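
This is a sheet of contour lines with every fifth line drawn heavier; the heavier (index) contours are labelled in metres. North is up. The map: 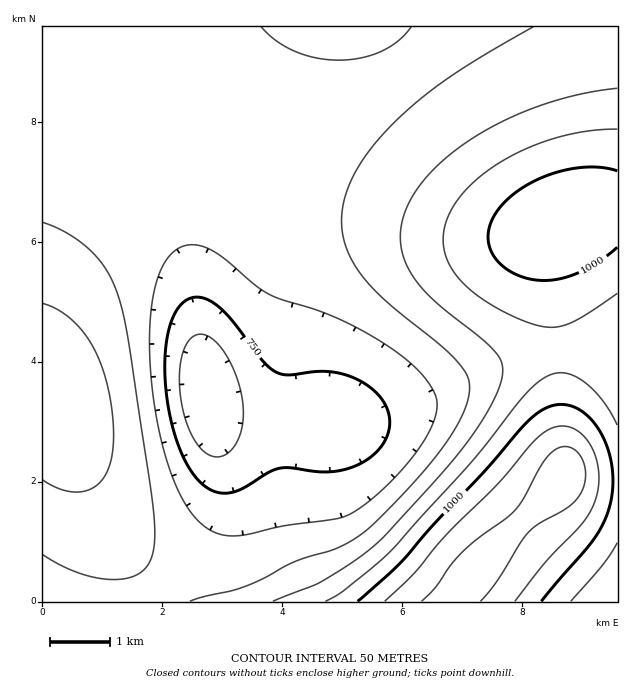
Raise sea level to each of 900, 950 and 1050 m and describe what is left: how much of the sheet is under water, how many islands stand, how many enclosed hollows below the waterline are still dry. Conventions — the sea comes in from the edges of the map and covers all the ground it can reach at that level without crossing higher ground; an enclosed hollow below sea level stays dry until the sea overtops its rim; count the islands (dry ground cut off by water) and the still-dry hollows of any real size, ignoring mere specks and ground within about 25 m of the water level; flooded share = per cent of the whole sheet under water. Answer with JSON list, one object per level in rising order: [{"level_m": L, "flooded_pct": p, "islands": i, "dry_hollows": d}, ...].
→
[{"level_m": 900, "flooded_pct": 69, "islands": 0, "dry_hollows": 0}, {"level_m": 950, "flooded_pct": 81, "islands": 0, "dry_hollows": 0}, {"level_m": 1050, "flooded_pct": 94, "islands": 0, "dry_hollows": 0}]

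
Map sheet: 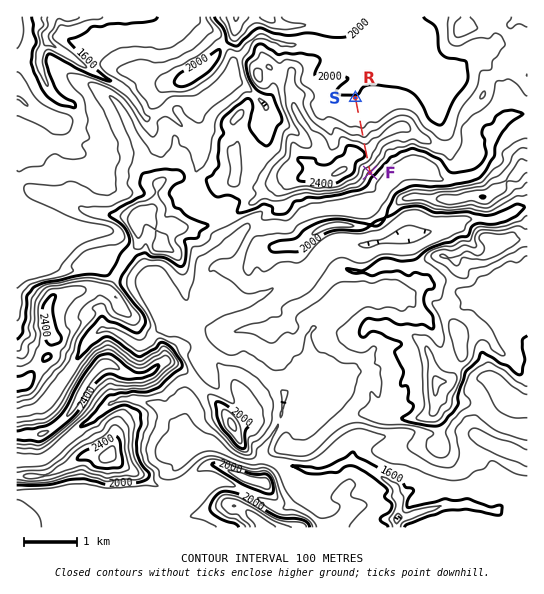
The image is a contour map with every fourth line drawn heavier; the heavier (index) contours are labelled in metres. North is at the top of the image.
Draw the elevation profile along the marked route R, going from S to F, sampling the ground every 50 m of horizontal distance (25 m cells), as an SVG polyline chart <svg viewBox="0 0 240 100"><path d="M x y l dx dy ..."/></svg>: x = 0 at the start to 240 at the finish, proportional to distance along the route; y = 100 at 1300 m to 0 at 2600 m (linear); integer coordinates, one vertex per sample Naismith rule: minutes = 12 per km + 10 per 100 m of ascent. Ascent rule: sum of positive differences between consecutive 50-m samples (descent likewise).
<svg viewBox="0 0 240 100"><path d="M0 46l8-1 9 0 8 0 9-1 8 0 8-1 9 0 8-1 9 0 8-1 9-2 8-2 8-2 9-2 8-2 9-3 8-3 8-3 9-3 8-1 9-1 8 0 8 2 9 3 8 4 9 4 8 4 8 4 5 2"/></svg>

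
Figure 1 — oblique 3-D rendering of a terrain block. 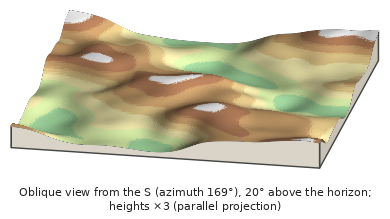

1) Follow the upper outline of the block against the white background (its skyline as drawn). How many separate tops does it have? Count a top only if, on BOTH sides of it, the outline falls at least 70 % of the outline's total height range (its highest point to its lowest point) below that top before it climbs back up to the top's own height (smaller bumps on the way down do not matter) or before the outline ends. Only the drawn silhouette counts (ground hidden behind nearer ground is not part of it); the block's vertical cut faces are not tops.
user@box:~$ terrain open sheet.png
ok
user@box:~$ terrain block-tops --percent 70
0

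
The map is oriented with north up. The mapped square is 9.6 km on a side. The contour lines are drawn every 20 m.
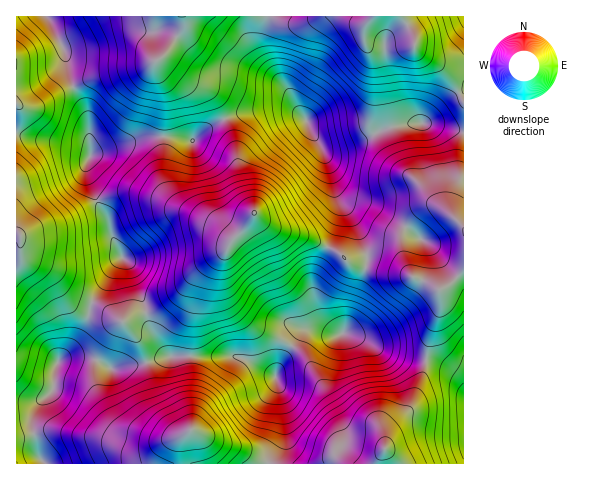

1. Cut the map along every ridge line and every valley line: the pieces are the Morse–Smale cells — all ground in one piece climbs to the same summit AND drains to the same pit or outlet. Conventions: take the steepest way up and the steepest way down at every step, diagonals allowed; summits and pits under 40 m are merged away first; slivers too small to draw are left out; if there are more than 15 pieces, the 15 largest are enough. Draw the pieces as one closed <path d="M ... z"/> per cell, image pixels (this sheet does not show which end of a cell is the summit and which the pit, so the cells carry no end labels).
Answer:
<path d="M224 119l-18 10-13 12-27-5-23 1-51 17-2 3-4 8 1 13 9 23 12 19 4 16 10 21-9 10-21 35 11 6 16 12 4 2 8-6 22-5 15-9 35-36 24-17 4-7 22-26 1-5-8-14-5-14-6-37z"/><path d="M255 213l-28 36-24 17-29 31-21 14-19 4-11 6 17 21 7 20 19-5 72 0 38 18 11-22 17-23 12 0 18 6 10-3 22-66-16-4-13-11-24-12-36-10-12-6z"/><path d="M400 16l-133 1-6 21 2 14 11 19 17 25 6 13 9 11 6 14 11 15 9 1 16-3 33-17 28-7 28 1 27 8 0-70-24 0-21-10-4-4 0-9-5-10z"/><path d="M46 16l-30 1 0 217 5 2 0 17 4 7 25 13 19 21 22 9 22-36 9-10-10-21-4-16-13-21-9-26 0-8 5-10-4-42-15-28-8-36-13-27z"/><path d="M428 123l-32 3-15 4-33 17-16 3-10-2 0 2 9 22 6 24 14 19 9 19 7 21-1 11 15 6 28 3 32 14 13-8 10-12 0-136z"/><path d="M316 330l-12 0-7 6-21 36-1 5 6 19 2 31-2 12-13 24 110 1 8-18 1-14 2-5 21-20 17-46-20-3-26-8-18-11-16-6-13 3z"/><path d="M182 16l-136 1 18 32 8 36 15 28 4 42 52-18 23-1 27 5 13-12 18-10-7-17-10-11-19-10-28-22 7-6 14-21 3-10z"/><path d="M89 358l-21 0-8 2-6 10 0 14-2 7-15 14-3 7-3 8 1 10 6 25 6 8 136 1 1-24 5-7-8-2-15-18-10-24-6-26-36 5z"/><path d="M238 357l-72 0-19 6 6 26 10 24 15 18 8 2-5 7 0 24 86 0 10-18 5-11 1-18-7-39-9-7z"/><path d="M287 108l-17 0-27 5-18 6 10 27 5 33 6 18 9 18 10 9 12 6 36 10 24 12 13 11 15 4 2-12-3-12-13-28-14-19-13-43-18-33-9-8z"/><path d="M266 16l-83 0 1 6-3 10-14 21-7 6 28 22 19 10 10 11 7 17 13-5 33-6 17 0 13 6-9-18-17-25-11-19-2-14z"/><path d="M19 234l-3 1 0 167 19 0 8-3 9-8 5-28 25-31 10-28-23-10-19-21-25-13-4-7 0-17z"/><path d="M367 267l-23 66 19 6 21 12 23 7 19 2 4-25 11-28-1-17-31-15-23-2z"/><path d="M430 360l-4 2-6 23-10 22-21 20-2 5-1 14-7 14 0 4 85-1 0-82-12-11z"/><path d="M94 303l-3 2-3 14-6 13-22 28 29-2 22 10 35-6-6-20-12-15-22-17z"/>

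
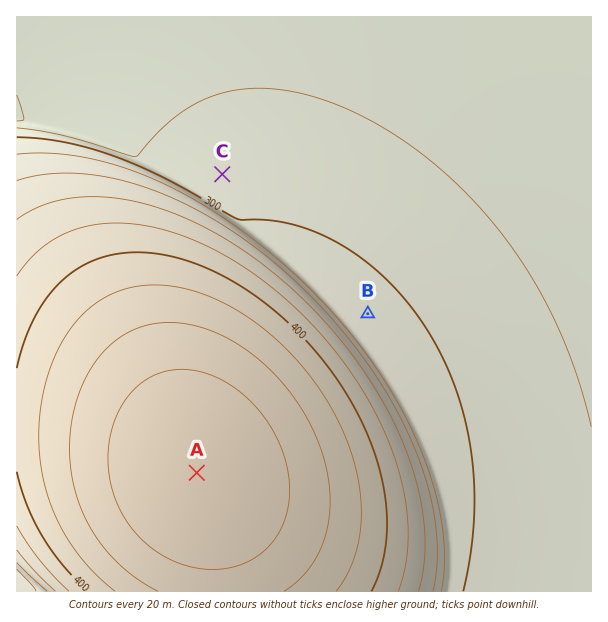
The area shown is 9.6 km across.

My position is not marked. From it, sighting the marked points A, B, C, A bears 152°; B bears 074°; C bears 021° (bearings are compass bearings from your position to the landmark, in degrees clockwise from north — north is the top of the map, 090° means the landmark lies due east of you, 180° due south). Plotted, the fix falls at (145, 377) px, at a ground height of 460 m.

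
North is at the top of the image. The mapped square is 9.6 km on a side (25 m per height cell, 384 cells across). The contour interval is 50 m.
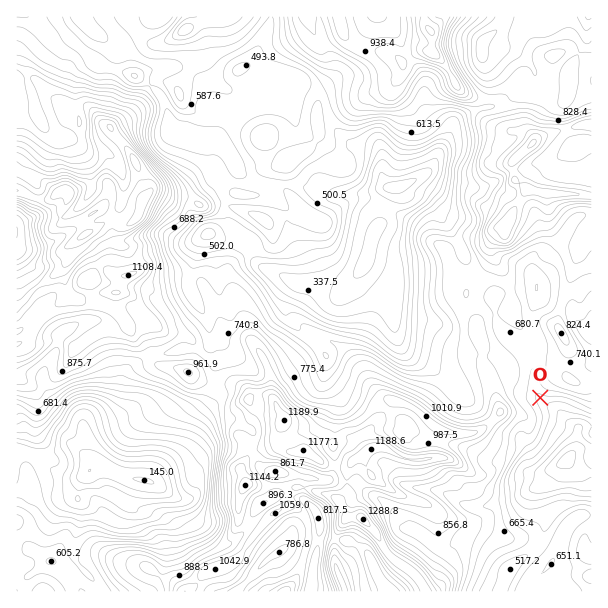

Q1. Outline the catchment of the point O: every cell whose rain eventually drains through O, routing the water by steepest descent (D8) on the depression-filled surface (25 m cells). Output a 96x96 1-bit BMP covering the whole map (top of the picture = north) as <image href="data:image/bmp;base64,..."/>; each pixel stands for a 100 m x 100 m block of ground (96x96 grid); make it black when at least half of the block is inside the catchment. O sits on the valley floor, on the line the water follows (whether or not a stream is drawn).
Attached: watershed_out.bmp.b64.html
<image width="96" height="96" href="data:image/bmp;base64,Qk2+BAAAAAAAAD4AAAAoAAAAYAAAAGAAAAABAAEAAAAAAIAEAAATCwAAEwsAAAIAAAAAAAAA////AAAAAAAAAAAAAAAAAAAAAAAAAAAAAAAAAAAAAAAAAAAAAAAAAAAAAAAAAAAAAAAAAAAAAAAAAAAAAAAAAAAAAAAAAAAAAAAAAAAAAAAAAAAAAAAAAAAAAAAAAAAAAAAAAAAAAAAAAAAAAAAAAAAAAAAAAAAAAAAAAAAAAAAAAAAAAAAAAAAAAAAAAAAAAAAAAAAAAAAAAAAAAAAAAAAAAAAAAAAAAAAAAAAAAAAAAAAAAAAAAAAAAAAAAAAAAAAAAAAAAAAAAAAAAAAAAAAAAAAAAAAAAAAAAAAAAAAAAAAAAAAAAAAAAAAAAAAAAAAAAAAAAAAAAAAAAAAAAAAAAAAAAAAAAAAAAAAAAAAAAAAAAAAAAAAAAAAAAAAAAAAAAAAAAAAAAAAAAAAAAAAAAAAAAAAAAAAAAAAAAAAAAAAAAAAAAAAAAAAAAAAAAAAAAAAAAAAAAAAAAAAAAAAAAAAAAAAAAAAAAAAAAAAAAAAAAAAAAAAAAAAAAAAAAAAAAAAAAAAAAAAAAAAAAAAAAAAAAAAAAAAAAAAADwAAAAAAAAAAAAAB/4AAAAAAAAAAAAAB/8AAAAAAAAAAAAAD//AAAAAAAAAAAAAD//AAAAAAAAAAAAAD//AAAAAAAAAAAAAD//AAAAAAAAAAAAAD//AAAAAAAAAAAAAD//AAAAAAAAAAAAAH/+AAAAAAAAAAAAAH/+AAAAAAAAAAAAAH/8AAAAAAAAAAAAAH/+AAAAAAAAAAAAAP/+AAAAAAAAAAAAAf/+AAAAAAAAAAAAAf/+AAAAAAAAAAAAAf/+AAAAAAAAAAAAAf//AAAAAAAAAAAAAP//AAAAAAAAAAAAAH//AAAAAAAAAAAAAD//gAAAAAAAAAAAAB//gAAAAAAAAAAAAB//gAAAAAAAAAAAAB//wAAAAAAAAAAAAB//wAAAAAAAAAAAAA//wAAAAAAAAAAAAAf/4AAAAAAAAAAAAAf/8AAAAAAAAAAAAAP/8AAAAAAAAAAAAAP/8AAAAAAAAAAAAAH/8AAAAAAAAAAAAAH/8AAAAAAAAAAAAAD/8AAAAAAAAAAAAAB+AAAAAAAAAAAAAAAAAAAAAAAAAAAAAAAAAAAAAAAAAAAAAAAAAAAAAAAAAAAAAAAAAAAAAAAAAAAAAAAAAAAAAAAAAAAAAAAAAAAAAAAAAAAAAAAAAAAAAAAAAAAAAAAAAAAAAAAAAAAAAAAAAAAAAAAAAAAAAAAAAAAAAAAAAAAAAAAAAAAAAAAAAAAAAAAAAAAAAAAAAAAAAAAAAAAAAAAAAAAAAAAAAAAAAAAAAAAAAAAAAAAAAAAAAAAAAAAAAAAAAAAAAAAAAAAAAAAAAAAAAAAAAAAAAAAAAAAAAAAAAAAAAAAAAAAAAAAAAAAAAAAAAAAAAAAAAAAAAAAAAAAAAAAAAAAAAAAAAAAAAAAAAAAAAAAAAAAAAAAAAAAAAAAAAAAAAAAAAAAAAAAAAAAAAAAAAAAAAAAAAAAAAAAAAAAAAAAAAAAAAAAAAAAAAAAAAAAAAAAAAAAAA="/>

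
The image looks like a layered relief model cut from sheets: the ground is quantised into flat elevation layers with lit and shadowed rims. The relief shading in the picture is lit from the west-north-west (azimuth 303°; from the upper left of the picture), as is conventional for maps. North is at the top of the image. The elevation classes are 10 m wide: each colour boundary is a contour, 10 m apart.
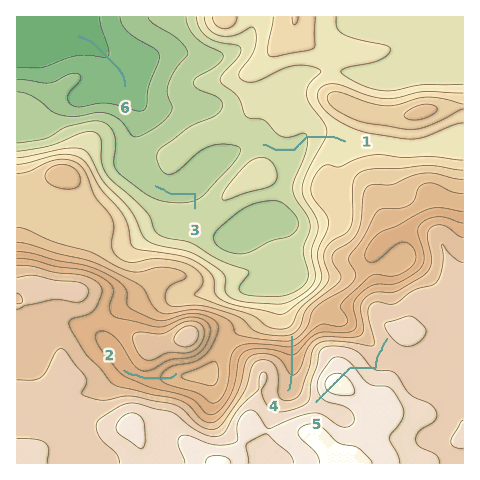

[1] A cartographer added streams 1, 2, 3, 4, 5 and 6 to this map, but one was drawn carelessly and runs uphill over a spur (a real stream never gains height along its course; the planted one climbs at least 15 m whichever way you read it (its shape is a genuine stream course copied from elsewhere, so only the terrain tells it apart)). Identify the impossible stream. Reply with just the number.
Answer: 5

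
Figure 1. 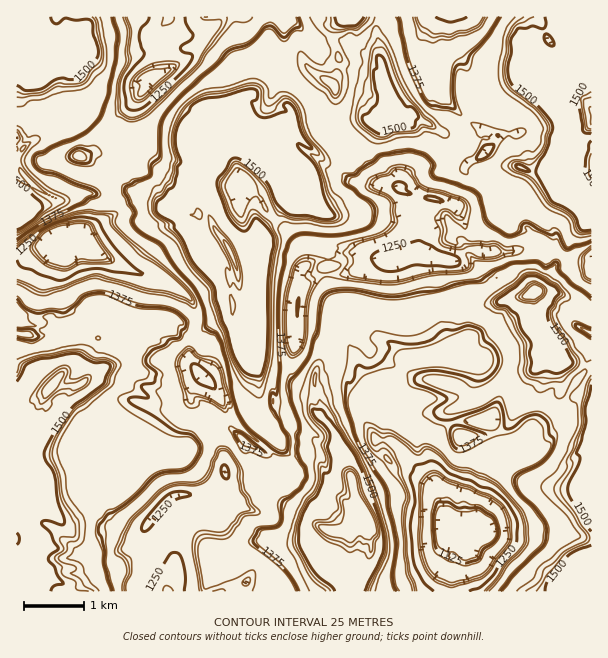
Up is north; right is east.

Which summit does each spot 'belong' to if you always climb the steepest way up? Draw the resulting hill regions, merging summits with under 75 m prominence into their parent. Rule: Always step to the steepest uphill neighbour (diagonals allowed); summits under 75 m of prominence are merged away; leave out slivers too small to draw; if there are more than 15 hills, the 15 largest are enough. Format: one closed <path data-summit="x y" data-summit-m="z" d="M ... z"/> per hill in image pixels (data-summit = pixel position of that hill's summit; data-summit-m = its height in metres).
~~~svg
<path data-summit="368 521" data-summit-m="1594" d="M408 193l-2 1 2 19 10 26 0 12 2 3-9-1-13 7-9 2-26-9-15 0-10 6-17 0-10 3-13 11 2 20-4 15 0 33-8 21-5 18 3 34 8 24-6 41-24-13-7 0-12 6-20 0-1 8-18 14-29 0-9 5-23 28-5 13 2 23 4 5 10 2 8 6 4 16 283-1 3-30 10-12 4-15 13-4-3-17 9-15 6-16 17-20 1-6-12-10-3-14-8-12 5-4 5-12-4-12-8-12-9-19-7-1-12-10-8 0 1-6-7-18 0-8 4-6-10-31 0-23 8 0 9 2 13-11-5-6 1-19-9-19-20-6-18-1z"/><path data-summit="230 251" data-summit-m="1587" d="M198 49l-3 0-12 12-30 17-19 23-16 15-2 16 14 27-20 20 2 19-6 9-2 12-18 11-13 3 23 20 36 18 30 7 15 10 15 12 4 11 0 13-6 15-2 20 11 15 10 6 5 9 0 6-3 3-3 10 3 9 9 9 4 45 21 1 12-6 7 0 23 14 2-4 0-12 3-6 2-20-8-24-3-34 5-18 8-21 4-71 11-8 10-3 17 0 10-6 15 0 26 9 9-2 13-7 9 1-2-3 0-12-10-26-2-19 47 10 11-27 0-9-45-2-13 10-7 11-21-3-6-7-5-10-21-18-3-11-19-18-10-20-6 0-15-15-14-6-2-5-5-4-47 0-12-12z"/><path data-summit="51 386" data-summit-m="1591" d="M72 232l-13 3-14 11-18 8-11 3 0 334 151 1-3-16-8-6-10-2-4-5-2-23 5-13 13-18 15-13 33-2 13-8 7-9-6-51-9-9-3-9 3-10 3-3 0-6-3-6-12-9-11-15 2-20 6-15 0-13-4-11-19-16-11-6-30-7-36-18z"/><path data-summit="591 50" data-summit-m="1511" d="M591 16l-151 1-7 19 1 48 4 6 24 26 12 10 24 9-2 6-16 16-10 5-6 5 0 10-6 11-2 13-4 3 4 2 8 18-1 19 5 7 47 2 12-5 9 0 24 6 12 7 20 1z"/><path data-summit="536 291" data-summit-m="1594" d="M536 247l-9 0-12 5-48-2-12 10-17-2-2 8 4 28 8 18-4 6 0 8 7 18-1 6 8 0 12 10 10 3 6 17 12 18-4 15-6 7 8 12 3 14 10 10 10-2 7-17 34-24 8-20 16-21 4-15 4-7 0-87-20-3-12-7z"/><path data-summit="395 122" data-summit-m="1508" d="M440 16l-47 0-13 4-10 9-4 7-14 11 0 6 3 4-3 33-4 17-6 7-4 11-4 6 9 7 3 11 21 18 5 10 6 7 21 3 7-11 13-10 22 0 21 3 8-7 10-5 7-8-5-11 4-7-24-15-24-26-4-6-1-48z"/><path data-summit="588 560" data-summit-m="1509" d="M591 350l-3 7-4 15-16 21-8 20-34 24-4 7-2 9-9 3-1 6-17 20-6 16-9 15 3 17-13 4-4 15-10 12-3 17 1 14 140-1z"/><path data-summit="17 51" data-summit-m="1511" d="M168 16l-152 1 0 103 22 2 19-12 8 0 3 4 5 8-7 10 2 14-13 10-1 5 3 3 26 11 21 1 26-18-12-21-2-18 18-18 16-20 12-9-2-18 3-12-3-13 9-11z"/><path data-summit="21 212" data-summit-m="1510" d="M65 110l-8 0-19 12-22 0 1 134 10-2 18-8 14-11 22-3 21-10 4-6 0-9 6-9-2-19 9-11-11 4-4 4-21-1-14-5-15-9 1-5 13-10-2-14 7-10z"/><path data-summit="351 17" data-summit-m="1508" d="M392 16l-107 0-2 40-6 10 0 11 16 8 15 15 6 0 10 20 11 10 7-16 6-7 4-17 3-22-3-21 14-11 11-14z"/>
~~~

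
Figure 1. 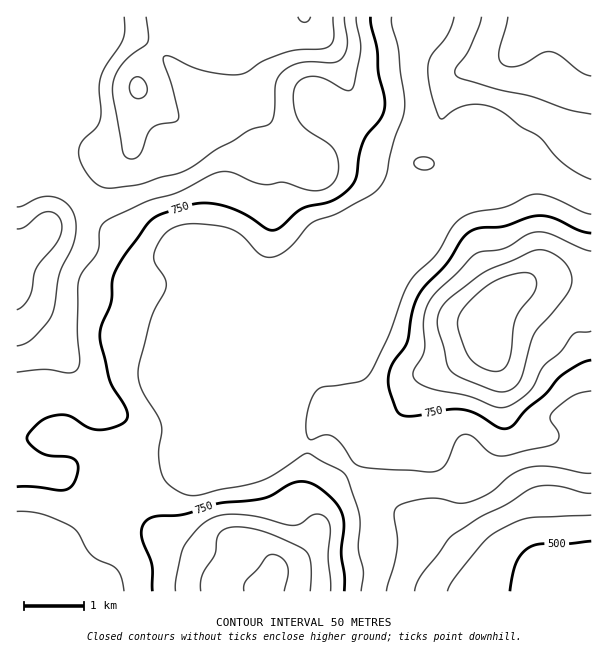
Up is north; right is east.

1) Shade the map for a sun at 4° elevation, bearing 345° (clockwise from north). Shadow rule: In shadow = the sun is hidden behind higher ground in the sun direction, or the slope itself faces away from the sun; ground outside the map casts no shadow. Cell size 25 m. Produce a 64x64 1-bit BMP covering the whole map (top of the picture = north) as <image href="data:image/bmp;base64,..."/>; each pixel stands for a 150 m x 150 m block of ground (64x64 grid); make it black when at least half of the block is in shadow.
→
<image width="64" height="64" href="data:image/bmp;base64,Qk0+AgAAAAAAAD4AAAAoAAAAQAAAAEAAAAABAAEAAAAAAAACAAATCwAAEwsAAAIAAAAAAAAA////AAAAAAAAAAAAAA///wAAAAAAH///AAAAAAAf//8AAAAAGA///wAAAAAYB///AAAAABwB//8+AAAAGAP//34AAAAAD////wAAAAAf////AAAAAH////4AAAAA////8AAAAAH///+AAAAAAf///wAAAAAB////AAAAAADh//8AAAAAAAH//wAAAAAAA///GAAAAAAH//84AAAAAA///zwAAAAAD///fgAAAAAP//9/AAAAAA////8AAAAAD////gAAAAAD///8AAAAAAB///gAAAAAAB//8ADgAAAAAf/wAPAAAAAA//GB+AAAAAD+84H/gAAAAP7zgf/AAAAB/jeD/+AMAAH+H4f/8h4AAP8Ph////gAADg/////+AAAAH/////4AAAAf/////wAAAB9/////AAAAHh////+AAAAOP////4AAAAA//+f/gAAAAD//5/+AAAAAf//v/8AAAAB//+f/4AAAAH//4///AAAA///B/58AAAB//8AfAgAAAA+/8AfAAAAAAZ/4D8AAAAABj/gf4AAAAAOD8H/gAAAAA4Bx/+AAAAAHgDP/4AAAAAcAB/+AAAAABwOH/AAAAAAAD8/8AAAAAAAf3/wAAAAAAB///gHAAAAAH//+A+AAAAAYH/4D4AAAAAAH/APwAAAAAAPwA/gAAAAAAAAAYAAAAAAAAAAAAA=="/>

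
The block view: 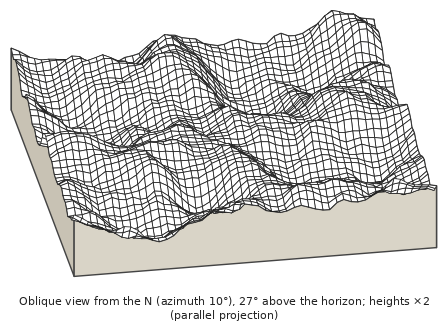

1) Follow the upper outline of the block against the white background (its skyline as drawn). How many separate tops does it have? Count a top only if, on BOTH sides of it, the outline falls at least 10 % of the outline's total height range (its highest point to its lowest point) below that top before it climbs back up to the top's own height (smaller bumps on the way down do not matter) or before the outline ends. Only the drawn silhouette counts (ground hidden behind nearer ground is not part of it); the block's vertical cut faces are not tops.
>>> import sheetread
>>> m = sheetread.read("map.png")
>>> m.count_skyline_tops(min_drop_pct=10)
2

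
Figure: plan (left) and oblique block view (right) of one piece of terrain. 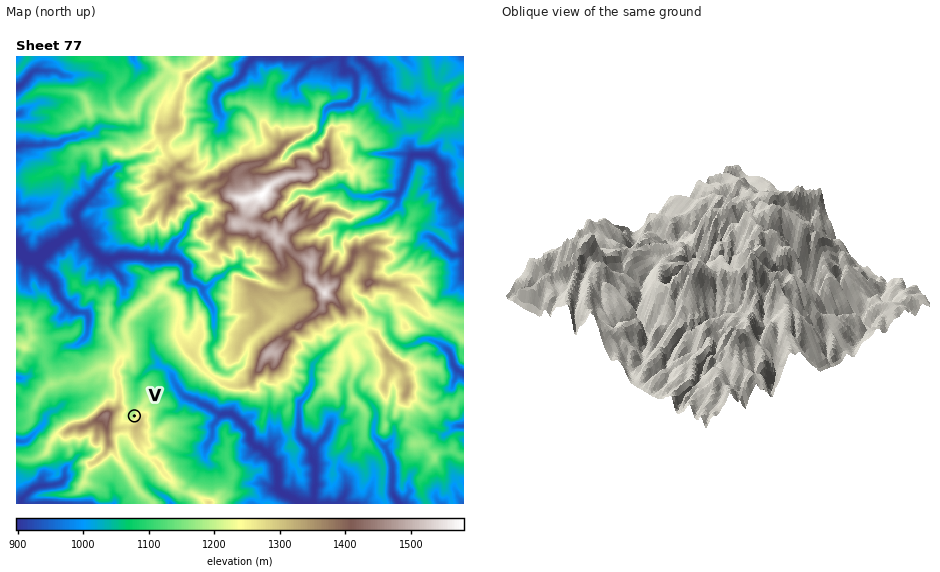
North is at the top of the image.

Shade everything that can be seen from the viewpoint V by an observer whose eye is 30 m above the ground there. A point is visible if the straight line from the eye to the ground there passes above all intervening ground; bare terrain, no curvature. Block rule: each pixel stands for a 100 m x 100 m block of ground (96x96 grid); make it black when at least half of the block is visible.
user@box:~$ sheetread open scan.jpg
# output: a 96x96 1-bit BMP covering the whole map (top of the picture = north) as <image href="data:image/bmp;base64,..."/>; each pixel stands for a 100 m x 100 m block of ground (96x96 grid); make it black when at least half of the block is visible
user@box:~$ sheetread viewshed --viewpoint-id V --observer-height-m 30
<image width="96" height="96" href="data:image/bmp;base64,Qk2+BAAAAAAAAD4AAAAoAAAAYAAAAGAAAAABAAEAAAAAAIAEAAATCwAAEwsAAAIAAAAAAAAA////AAAAAAAAAAAAAAAAAAAAAAAAAAAAAAAAAAAAAAAAAAAAAAAAAAAAAAAAAAAAAAAAAAAAAAAAAAAAAAAAAAAAAAAAAAAAAAAAAAAAAAAAAAAAAAAAAAAAAAAAAAAAAAAAAAAAAAAAAAAAAAAAAAAAAAAAAAAAAAAAAAAAAAAAAAAAAAAAAAAAAAAAAAAAAAAAAAAAAAAAAAAAAAAAAAAAAAAAAAgAAAAAAAAAAAAAAAgAAAAAAAAAAAAAAAgAAAAAAAAAAAAAAB+AAAAAAAAAAAAAAB/AAAAAAAAAAAAAAB/gAAAAAAAAAAAAAA/gAAAAAAAAAAAAAAPAAAAAAAAAAAAAAAPAAAAAAAAAAAAAAAPAAAAAAAAAAAAAAAPwAAAAAAAAAAAAAAPwAAAAAAAAAAAAAAPwAAAAAAAAAAAAAAPAAAAAAAAAAAAAAAHgAAAAAAAAAAAAAAPgAAAAAAAAAAAAAAPwAAAAAAAAAAAAAAP4DgAAAAAAAAAAAAHw/gAAAAAAAAAAAADz/AAAAAAAAAAAAAB/+AAAAAAAAAAAAAAX8AAAAAAAAAAAAAAf4AAAAAAAAAAAAAA/4AEAAAAAAAAAAAA/4ACAAAAAAAAAAAA/4ADgAAAAAAAAAAB/4AAwAAAAAAAAAAD/4AAwAAAAAAAAAAB/4AAwAAAAAAAAAAAf4ABgAAAAAAAAAAAP4ABgAAAAAAAAAAAHwABgAEAAAAAAAAADgABwAMAAAAAAAAAAAABgD4AAAAAAAAAAAADATwAAAAAAAAAAAAABjgAAAAAAAAAAAAADzgAAAAAAAAAAAAAAzgAAAAAAAAAAABAAjgAAAAAAAAAAAGABjAAAAAAAAAAAAMQDgAAAAAAAAAAAABx/AAAAAAAAAAAAABj/wAAAAAAAAAAAAPn/gAAAAAAAAAAAA///AAAAAAAAAAAhAP/+AAAAAAAAAAB7gB/oAAAAAAAAAAB/gAQAAAAAAAAAAAAP4AQAAAAAAAAAAAAH4AAAAAAAAAAAAAAD/AAQAAAAAAAAAAAB+AOcAAAAAAAAAAAAAc84AAAAAAAAAAAAA/gAAAAAAAAAAAAAE8AAAAAAAAAAAAAAD8AAAAAAAAAAAAADADAAAAAAAAAAAAAAAAAAAAAAAAAAAAAAAAAAAAAAAAAAAAAAAAAAAAAAAAAAAAAAAAAAAAAAAAAAAAeAAAAAAAAAAAAAAAQAAAAAAAAAAAAAAAAAAAAAAAAAAAAAAAAAAAAAAAAAAAAAAAAAAAAAAAAAAAAAAAAAAAAAAAAAAAAAAAAAAAAAAAAAAAAAAAAAAAAAAAAAAAAAAAAAAAAAAAAAAAAAAAAAAAAAAAAAAAAAAAAAAAAAAAAAAAAAAAAAAAAAAAAAAAAAAAAAAAAAAAAAAAAAAAAAAAAAAAAAAAAAAAAAAAAAAAAAAAAAAAAAAAAAAAAAAAAAAAAAAAAAAAAAAAAAAAAAAAAAAAAAAAAAAAAAAAAAAAAAAAAAAAAAAAAAAAAAAAAAAAAAAAAAAAAAAAAAAAAAAAAAAAAAAAA="/>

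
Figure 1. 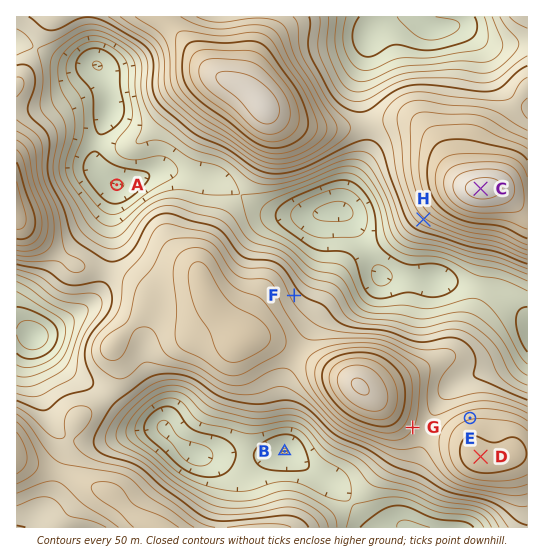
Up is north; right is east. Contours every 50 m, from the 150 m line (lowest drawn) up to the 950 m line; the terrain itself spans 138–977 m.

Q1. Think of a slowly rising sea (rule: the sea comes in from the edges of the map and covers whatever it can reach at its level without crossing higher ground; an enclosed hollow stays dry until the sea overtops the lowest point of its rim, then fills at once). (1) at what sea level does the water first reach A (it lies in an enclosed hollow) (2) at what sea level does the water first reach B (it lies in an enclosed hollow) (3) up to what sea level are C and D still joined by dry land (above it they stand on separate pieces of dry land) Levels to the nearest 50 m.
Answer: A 350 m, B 300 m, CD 450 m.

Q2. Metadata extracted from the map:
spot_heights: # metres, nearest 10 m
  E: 690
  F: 530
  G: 650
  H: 590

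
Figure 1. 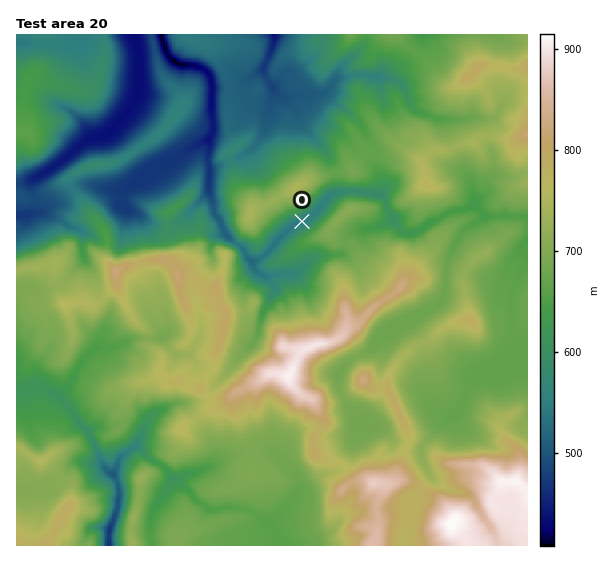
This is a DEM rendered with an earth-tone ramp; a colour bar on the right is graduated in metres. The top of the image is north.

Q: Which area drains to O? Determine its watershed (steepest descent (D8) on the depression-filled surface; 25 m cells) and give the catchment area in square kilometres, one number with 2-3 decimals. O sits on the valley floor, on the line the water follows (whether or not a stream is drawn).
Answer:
14.318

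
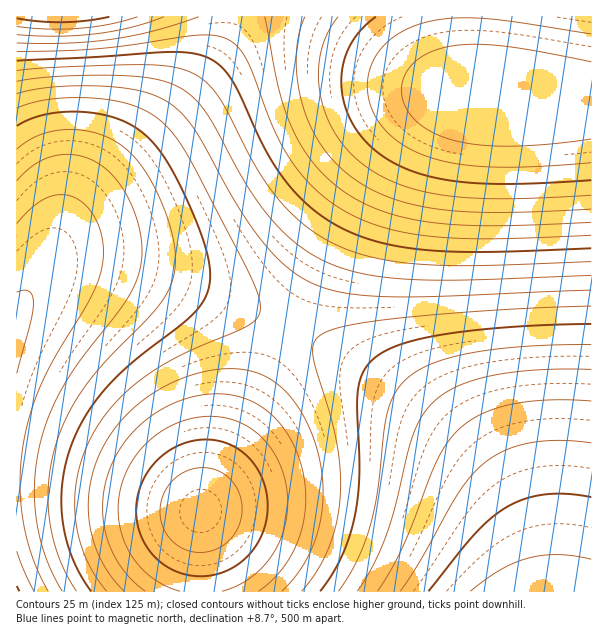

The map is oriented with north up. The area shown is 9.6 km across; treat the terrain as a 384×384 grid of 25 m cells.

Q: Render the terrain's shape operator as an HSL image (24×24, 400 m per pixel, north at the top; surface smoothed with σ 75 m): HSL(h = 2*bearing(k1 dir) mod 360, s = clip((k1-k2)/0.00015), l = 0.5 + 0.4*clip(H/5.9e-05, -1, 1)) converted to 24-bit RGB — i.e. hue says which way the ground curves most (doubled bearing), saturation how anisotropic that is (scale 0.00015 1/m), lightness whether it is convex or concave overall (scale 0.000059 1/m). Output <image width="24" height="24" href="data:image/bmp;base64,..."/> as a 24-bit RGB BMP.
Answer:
<image width="24" height="24" href="data:image/bmp;base64,Qk32BgAAAAAAADYAAAAoAAAAGAAAABgAAAABABgAAAAAAMAGAAATCwAAEwsAAAAAAAAAAAAAjmO0pX28vJvG0LjR3dDa6OLk6OXj5+fk5Ojj2uLexdbUqsbKjLLAcJy3WYevTnajS2yXTWaOUWWIV2aFXmqCZW6BbHKAcXaAe2e1l4S+s6TJzcPV4tzk5+Tn5uXl5ubl5ebl5Ofn0NfbtMDNlabBdou4XXSvUGWkTF2XTVqOUFuHVl+EXWSBZGqAa29/cXR/Z2q2hoe/p6fKx8bX4eDm5eXm5uXl5ubl5uXm5OTn1NTdt7fOmJfBeXi3X1+uUVGiTU6VTU6LUFKFVliBXV9/ZGZ+a219cHN9Yn62gZe+o7LJwsvV3OHj5Ofn5ubl5+Xk5+Tl6OPn187awLLMppO/jHW0dF2rZFGeXE2RWE2HWFGBW1d+YF18ZWR7a2x7cHJ7WJC2d6S9mLnFt83Q0NzZ4ufj5ufk6Obj6OPj4dfb1MDPx6XGtIi8nm2xiVeod1CXak2LZE6CYVJ8Ylh5ZF93aGV3bGx3cXJ3SaK1aLK6h8C+pci/vdHF0NrO3uDX4t7X39PP18DCzqq3w5GvuXeqrl+pnFKghk2Qd02Ebk98aVN2aFlzaGByamdxbW1xcHNyQaurVbasc7qmjr+lpManvM2zz9K61My507yxzqWhyI2WwHaPt2CLq0+JmUuEikl/fkt5dk50cVRxbVptbGFrbGdqbm5qcHJrOZ+RR62SXbOMdbaGjbuIq8CUw8WYyLmWyaaNx4x+xGxsvlhotkhmo0RokkNohERleUdjckxhbVJfalheaV5da2hgbW9ibnJjMpJ8P516TadyXa1mfrFsnrZ0u7t2v6dywpBow3VawlZKuz5BrDtInDpNjTtPgT9Qd0NQcElPbE5PalhTamJWbGtYbW9ZbXJaLoVtOo1pRpVfUZ1QdKVWl6xasqxYuJZSvX1HvmI9uUw2rzszozEylzI3izU7gTo+eD8/ckpFblRJbF1NbGZPbm1RbHBRa3JSK3lkNn5eQoRUUItLb5JOj5pOopVJqIFCrWw7rlg0q0cvpjosnjQslTMujDcyhD44fUc9d1FCclpGcGNJb2pLb3BLbHFManJMKW5fNXFaQHVQT3pIa4FLh4lJkX5EmG89nV42oU8wokMsoDsrnTcrmDkukT8zi0c5hFA+flpDeWJHdmlJdG9LcnNLbnNKa3NKKGZfNGdZQGpRTm1JZ3RMfHdJhGxEjGA9k1Q3mUgynkAvoDsuoDsvnj8zmkY4lVA+j1pEiGNJgmpNfnBPenVQd3hQcnZPbnZPJ15gM2BcQWFVTGNMZGlPcmdMe19HhVZBjkw8lkQ4nj82pD02pz84qEU8pk5DollJnGNQlGxWjXNah3hdgntefn1deHxddHtbJ1FbMVVaQFtaTVtTYWFTa1xQdlZMgU5Hi0dElkFCoUFDqkJFsEZItEtLsVhVrGRepm5mnnZsl3twj35ziYB0hIJ1f4F0eoFyJkVWL0hVPE9WS1VXWldVZlVUclJTfk9Vi05YmE1bpU9fr1Nks15stGl0s3N7sXyCrIOJp4iOoIuTm4yXk4qYioeWhIWVg4eVJTlNLD1LOEVORk5SU1JWYFZabVdfeldmiVlumFt2pWF+rmyHs3mQt4WYuZChuZiot56vtqC1rJ60opq0mZW0kpC0jI21i420JC09KDI7MTxAPUhHSVBNVFhWZFtic19whGN+lmiNo3OYrYGito+svZy1waa+w63Ev7HHurDIsqzJqqfLoqHMnJzNmZnNl5nNICApISYmJi8oLjwtN0k3Q1VGUV9YXmVsbGh+gXGRlX+hpY6usp65vKvDwbXKxLvQw73Uv7zWubjYsrLZrK3bp6ncpKbco6XdHhYVHR0WGyEUITAaJkEhLFEuOWBGSXBjWn+BaoGUf4eikpOwpaO9tLLIvrzQw8LWxcXbw8Xdv8HfubzgsrbhrbDiqq3iqavjJBQPIyAQHiUOGCkNGDoRF00aIWAzL3RTQIl3U52dbp6qiaS1n6+/sLrJvMPRw8nXxcrbw8jdvsPet73esLbfqq/fpqrgpajgNRUMLCQNKDAMHToKEEYJClMTDmQqF3lJJZBuOKaVUrazdrW6k7nAp8DItcbOvMnSvsnVvMbWtr/WrrfVpq7Vn6fVm6DVmZzUgxwSdVMdYXYcMnwRB34IAnwfAX43BYdSD5hyH6yTNb6xXMC6f8C+mMPCqMfGscjJs8XJscDIq7jGoq7FmqTDkpvBjZPAio6/6T1azIVjrMZmT9hADuhAAM9cALBqAKJ2AKeKDbGfIr2yQMW6aL6zhb2xl72yob2zpLu0o7e0n7CymKWuj5qqiJCng4ikgIKi"/>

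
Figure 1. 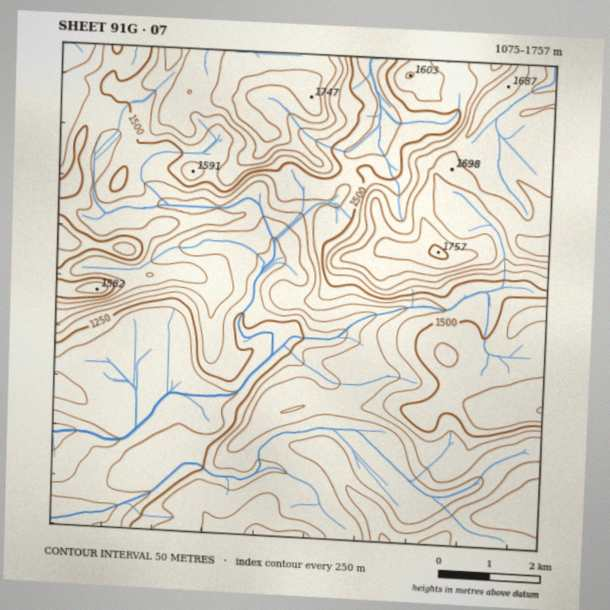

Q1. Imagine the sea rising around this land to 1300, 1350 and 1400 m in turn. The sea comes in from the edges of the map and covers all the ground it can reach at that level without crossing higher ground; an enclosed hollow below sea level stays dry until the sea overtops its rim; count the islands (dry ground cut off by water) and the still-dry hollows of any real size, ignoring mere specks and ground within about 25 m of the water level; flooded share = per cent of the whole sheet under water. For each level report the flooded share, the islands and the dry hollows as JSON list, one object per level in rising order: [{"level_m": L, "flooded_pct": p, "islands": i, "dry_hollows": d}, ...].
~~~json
[{"level_m": 1300, "flooded_pct": 18, "islands": 0, "dry_hollows": 0}, {"level_m": 1350, "flooded_pct": 30, "islands": 0, "dry_hollows": 0}, {"level_m": 1400, "flooded_pct": 41, "islands": 0, "dry_hollows": 0}]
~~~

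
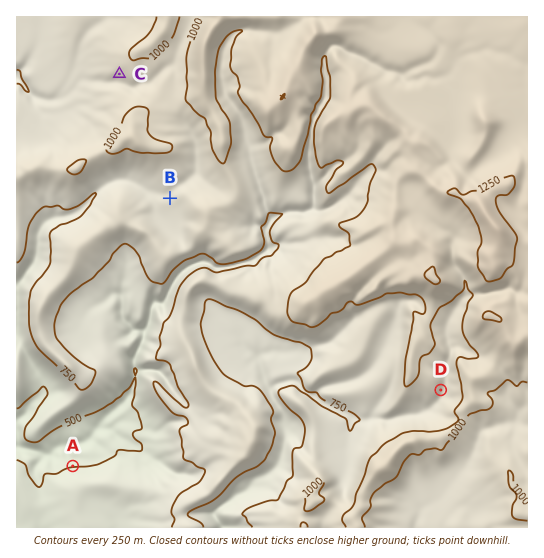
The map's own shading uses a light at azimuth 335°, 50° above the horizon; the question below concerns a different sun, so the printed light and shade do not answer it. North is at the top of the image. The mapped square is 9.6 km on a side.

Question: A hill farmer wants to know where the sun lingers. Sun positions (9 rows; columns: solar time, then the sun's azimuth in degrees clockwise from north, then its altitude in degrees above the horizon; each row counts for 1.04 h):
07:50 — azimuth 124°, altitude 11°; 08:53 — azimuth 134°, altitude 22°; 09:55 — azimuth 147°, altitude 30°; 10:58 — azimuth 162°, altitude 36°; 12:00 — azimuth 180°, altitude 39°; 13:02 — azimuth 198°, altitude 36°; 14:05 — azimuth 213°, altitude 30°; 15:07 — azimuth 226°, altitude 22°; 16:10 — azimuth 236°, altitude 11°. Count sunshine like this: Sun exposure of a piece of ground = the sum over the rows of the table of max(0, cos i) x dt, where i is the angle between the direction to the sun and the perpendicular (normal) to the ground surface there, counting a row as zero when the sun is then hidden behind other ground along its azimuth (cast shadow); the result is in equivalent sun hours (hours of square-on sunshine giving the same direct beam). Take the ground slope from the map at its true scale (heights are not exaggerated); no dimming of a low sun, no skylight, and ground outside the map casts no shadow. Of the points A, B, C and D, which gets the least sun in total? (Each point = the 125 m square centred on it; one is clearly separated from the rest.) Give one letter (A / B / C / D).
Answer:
A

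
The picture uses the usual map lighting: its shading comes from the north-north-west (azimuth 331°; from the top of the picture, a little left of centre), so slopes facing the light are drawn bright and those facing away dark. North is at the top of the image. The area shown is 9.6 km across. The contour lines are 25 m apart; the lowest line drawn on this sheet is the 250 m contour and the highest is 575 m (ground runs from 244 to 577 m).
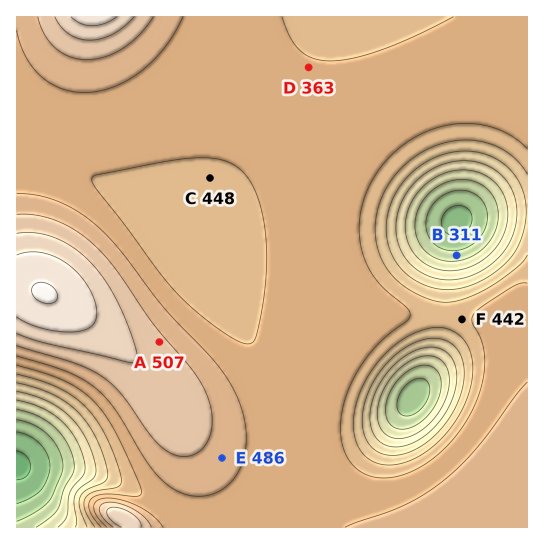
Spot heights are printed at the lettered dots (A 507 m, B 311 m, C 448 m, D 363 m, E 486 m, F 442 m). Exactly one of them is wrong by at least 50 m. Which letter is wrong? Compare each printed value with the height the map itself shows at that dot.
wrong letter D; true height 450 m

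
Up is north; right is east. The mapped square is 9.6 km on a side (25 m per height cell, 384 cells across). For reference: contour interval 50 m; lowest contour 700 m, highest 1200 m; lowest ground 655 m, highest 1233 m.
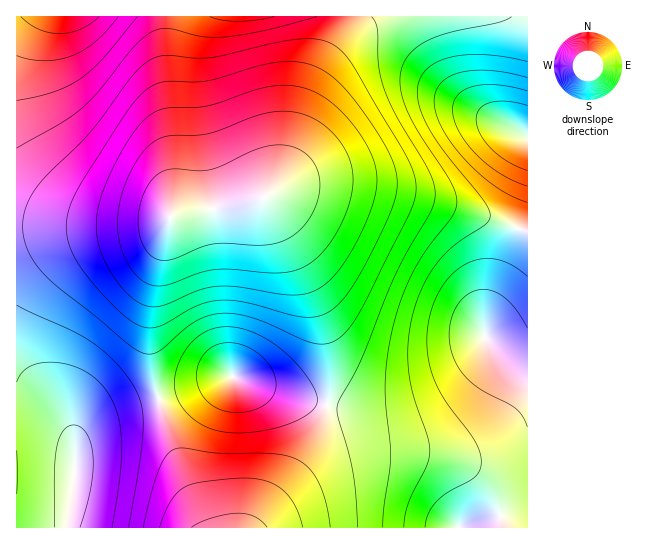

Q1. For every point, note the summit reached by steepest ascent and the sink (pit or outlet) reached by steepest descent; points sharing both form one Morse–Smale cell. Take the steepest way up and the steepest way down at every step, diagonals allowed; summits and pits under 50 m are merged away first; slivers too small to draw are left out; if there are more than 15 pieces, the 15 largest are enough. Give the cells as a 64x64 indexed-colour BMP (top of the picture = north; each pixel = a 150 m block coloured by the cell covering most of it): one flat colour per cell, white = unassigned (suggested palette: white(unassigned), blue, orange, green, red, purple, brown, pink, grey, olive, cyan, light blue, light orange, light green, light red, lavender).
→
<image width="64" height="64" href="data:image/bmp;base64,Qk12CAAAAAAAAHYAAAAoAAAAQAAAAEAAAAABAAQAAAAAAAAIAAATCwAAEwsAABAAAAAAAAAA////ALR3HwAOf/8ALKAsACgn1gC9Z5QAS1aMAMJ34wB/f38AIr28AM++FwDox64AeLv/AIrfmACWmP8A1bDFAEREREiIiIiIiIiIiHd3d1VVVVVVVVVVVVVVVVVZmZmZRERESIiIiIiIiIiHd3d3dVVVVVVVVVVVVVVVVVVVWZlERERIiIiIiIiIiId3d3d1VVVVVVVVVVVVVVVVVVVVVUREREiIiIiIiIiId3d3d3dVVVVVVVVVVVVVVVVVVVVVRERESIiIiIiIiIh3d3d3d3VVVVVVVVVVVVVVVVVVVVVERERIiIiIiIiIiHd3d3d3d1VVVVVVVVVVVVVVVVVVVUREREiIiIiIiIiHd3d3d3d3VVVVVVVVVVVVVVVVVVVVRERESIiIiIiIiId3d3d3d3d1VVVVVVVVVVVVVVVVVVVERERIiIiIiIiId3d3d3d3d3dVVVVVVVVVVVVVVVVVVUREREiIiIiIiIh3d3d3d3d3d3VVVVVVVVVVVVVVVVVVRERERIiIiIiIiHd3d3d3d3d3dVVVVVVVVVVVVVVVVVVEREREiIiIiIiHd3d3d3d3d3d3VVVVVVVVVVVVVVVVVURERESIiIiIiId3d3d3d3d3d3dVVVVVVVVVVVVVVVVVRERERESIiIiIh3d3d3d3d3d3d1VVVVVVVVVVVVVVVVVERERERESIiIh3d3d3d3d3d3d3dVVVVVVVVVVVVVVVVURERERERERIiHd3d3d3d3d3d3diIiIiIiVVVVVVVVVVREREREREREREZ3d3d3d3d3dmZmIiIiIiIiJVVVVVVVVERERERERERERmZnd3d3d2ZmZmYiIiIiIiIiJVVVVVVURERERERERERmZmZmd3ZmZmZmZiIiIiIiIiIiVVVVVVRERERERERERGZmZmZmZmZmZmZmIiIiIiIiIiIlVVVVVEREREREREREZmZmZmZmZmZmZmYiIiIiIiIiIiJVVVIkRERERERERERmZmZmZmZmZmZmZiIiIiIiIiIiIiVVIiRERERERERERGZmZmZmZmZmZmZmIiIiIiIiIiIiIlIiJEREREREREREZmZmZmZmZmZmZmYiIiIiIiIiIiIiIiIkRERERERERERmZmZmZmZmZmZmYiIiIiIiIiIiIiIiIiRERERERERERGZmZmZmZmZmZmZiIiIiIiIiIiIiIiIiJEREREREREREZmZmZmZmZmZmZmIiIiIiIiIiIiIiIiIkRERERERERERmZmZmZmZmZmZmYiIiIiIiIiIiIiIiIiRERERERERERGZmZmZmZmZmZmYiIiIiIiIiIiIiIiIiJEREREREREREZmZmZmZmZmZmZiIiIiIiIiIiIiIiIiIkRERERERERERmZmZmZmZmZmZmIiIiIiIiIiIiIiIiIiRERERERERERGZmZmZmZmZmZmIiIiIiIiIiIiIiIiIiJERERERERERERmZmZmZmZmZmYiIiIiIiIiIiIiIiIiIkRERERERERERGZmZmZmZmZmYiIiIiIiIiIiIiIiIiIiREREREREREREZmZmZmZmZmZiIiIiIiIiIiIiIiIiIiJERERERERERERmZmZmZmZmZiIiIiIiIiIiIiIiIiIiIkREREREREREREZmZmZmZmZmIiIiIiIiIiIiIiIiIiIiRERERERERERERmZmZmZmZmIiIiIiIiIiIiIiIiIiIiMREREREREREREWZmZmZmZmYiIiIiIiIiIiIiIiIiIzMxERERERERERERERZmZmZmYiIiIiIiIiIiIiIiIjMzMzERERERERERERERERERFmZiIiIiIiIiIiIiIjMzMzMzMRERERERERERERERERERESIiIiIiIiIiIjMzMzMzMzMxEREREREREREREREREREREzIiIiIiMzMzMzMzMzMzMzERERERERERERERERERERERMzMzMzMzMzMzMzMzMzMzMREREREREREREREREREREREzMzMzMzMzMzMzMzMzMzMxERERERERERERERERERERERMzMzMzMzMzMzMzMzMzMzEREREREREREREREREREREREzMzMzMzMzMzMzMzMzMzMRERERERERERERERERERERERMzMzMzMzMzMzMzMzMzMxEREREREREREREREREREREREzMzMzMzMzMzMzMzMzMzERERERERERERERERERERERETMzMzMzMzMzMzMzMzMzMRERERERERERERERERERERERMzMzMzMzMzMzMzMzMzMxERERERERERERERERERERERETMzMzMzMzMzMzMzMzMzERERERERERERERERERERERERMzMzMzMzMzMzMzMzMzMREREREREREREREREREREREREzMzMzMzMzMzMzMzMzMxERERERERERERERERERERERERMzMzMzMzMzMzMzMzMzEREREREREREREREREREREREREzMzMzMzMzMzMzMzMzMRERERERERERERERERERERERETMzMzMzMzMzMzMzMzMxEREREREREREREREREREREREREzMzMzMzMzMzMzMzMzERERERERERERERERERERERERETMzMzMzMzMzMzMzMzMREREREREREREREREREREREREREzMzMzMzMzMzMzMzMxERERERERERERERERERERERERETMzMzMzMzMzMzMzMzEREREREREREREREREREREREREREzMzMzMzMzMzMzMzMRERERERERERERERERERERERERETMzMzMzMzMzMzMzMxEREREREREREREREREREREREREREzMzMzMzMzMzMzMz"/>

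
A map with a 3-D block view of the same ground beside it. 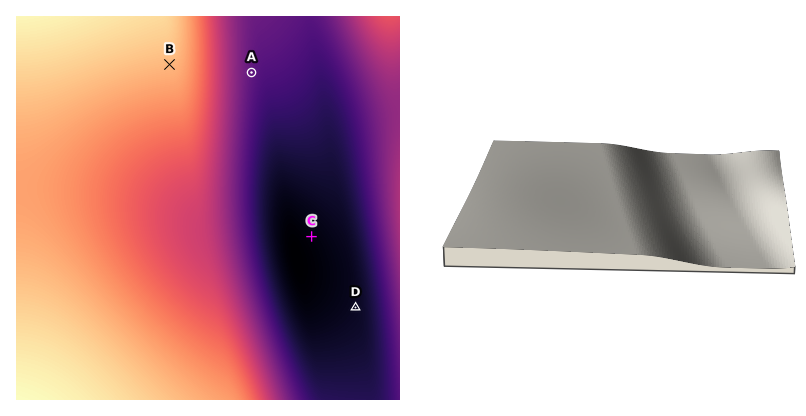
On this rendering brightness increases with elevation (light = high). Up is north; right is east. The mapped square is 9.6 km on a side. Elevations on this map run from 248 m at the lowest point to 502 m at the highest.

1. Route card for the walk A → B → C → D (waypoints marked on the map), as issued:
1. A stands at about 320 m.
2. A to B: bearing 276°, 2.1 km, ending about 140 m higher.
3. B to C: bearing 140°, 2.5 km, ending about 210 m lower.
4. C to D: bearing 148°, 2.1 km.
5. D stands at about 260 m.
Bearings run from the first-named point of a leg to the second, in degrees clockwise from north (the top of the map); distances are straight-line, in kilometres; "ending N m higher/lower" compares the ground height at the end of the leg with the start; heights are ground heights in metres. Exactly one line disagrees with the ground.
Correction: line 3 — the distance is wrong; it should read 5.6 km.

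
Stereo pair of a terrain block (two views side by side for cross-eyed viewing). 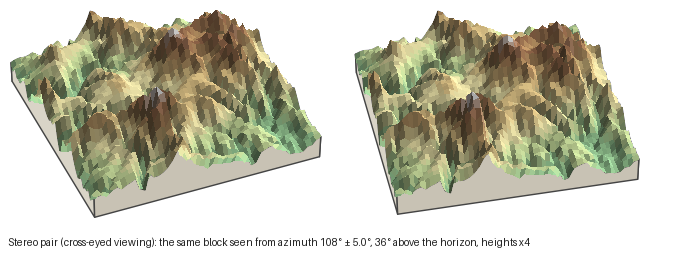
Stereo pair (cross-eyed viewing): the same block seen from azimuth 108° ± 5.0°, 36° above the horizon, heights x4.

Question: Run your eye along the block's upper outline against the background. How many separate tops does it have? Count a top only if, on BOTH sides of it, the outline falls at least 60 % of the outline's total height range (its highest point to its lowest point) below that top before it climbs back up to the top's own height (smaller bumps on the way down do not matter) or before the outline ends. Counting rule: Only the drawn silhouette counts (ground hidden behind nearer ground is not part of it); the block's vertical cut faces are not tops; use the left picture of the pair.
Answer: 0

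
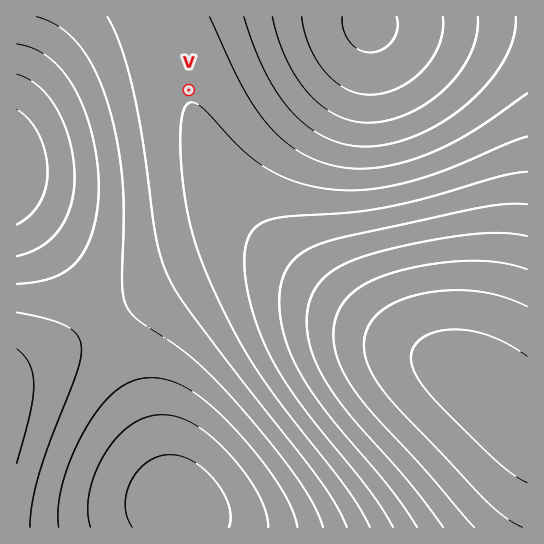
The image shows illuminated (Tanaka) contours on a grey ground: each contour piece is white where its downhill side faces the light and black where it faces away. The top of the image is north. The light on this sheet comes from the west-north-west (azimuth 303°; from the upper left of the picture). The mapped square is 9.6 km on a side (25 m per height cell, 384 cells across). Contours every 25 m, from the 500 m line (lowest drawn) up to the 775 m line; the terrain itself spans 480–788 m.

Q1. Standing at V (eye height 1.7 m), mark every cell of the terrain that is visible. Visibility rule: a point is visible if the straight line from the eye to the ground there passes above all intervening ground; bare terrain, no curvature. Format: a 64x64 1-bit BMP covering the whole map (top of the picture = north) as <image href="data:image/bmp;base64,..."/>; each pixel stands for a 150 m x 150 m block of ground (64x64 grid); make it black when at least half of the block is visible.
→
<image width="64" height="64" href="data:image/bmp;base64,Qk0+AgAAAAAAAD4AAAAoAAAAQAAAAEAAAAABAAEAAAAAAAACAAATCwAAEwsAAAIAAAAAAAAA////AAAAAAAAAAAAAAAAAAAAAAAAAAAAAAAAAAAAAAAAAAAAAAAAAAAAAAAAAAAAAAAAAAAAAAAAAAAAAAAAAAAAAAAAAAAAAAAAAAAAAAAAAAAAAAAAAAAAAAAAAAAAgAAAAAAAAACAAAAAAAAAAIAAAAAAAAAAgAAAAAAAAACAAAAAAAAAAMAAAAAAAAAAwAAAAAAAAADAAAAAAAAAAMAAAAAAAAAAgAAAAAAAAACAAAAAAAAAAAAAAAAAAAAAAAAAAAf+AAAAAAAAH//AAAAAAAB///AAAAAAAP///AAAAAAB///+AAAAAAH///+AAAAAA////8AAAAAH////4AAAAAf////gAAAAD/////AAAAAP////+AAAAB/////8AAAAH/////wAAAAf/////gAAAD/////+AAAAP/////8AAAB//////wAAAH//////AAAAf/////8AAAD//////wAAAP//////AAAB//////8AAAH/gA///wAAAf4AA///AAAD+AAA//8AAAPwAAA//wAAB8AAAB//AAAHwAAAD/8AAAeAAAAH/wAADwAAAAf/AAAPAAAAA/8AAA8AAAAB/wAADgAAAAH/AAAeAAAAAP8AAB4AAAAA/wAAPAAAAAD/AAA8AAAAAP8AAHwAAAAA/wAA+AAAAAD/AAH4AAAAAP8AA/AAAAAA/w=="/>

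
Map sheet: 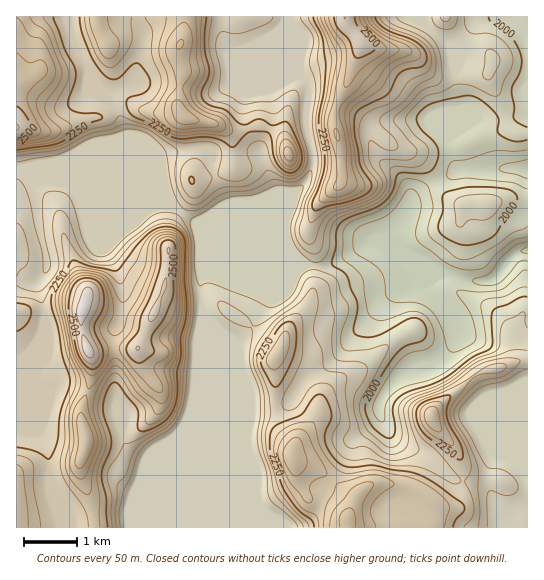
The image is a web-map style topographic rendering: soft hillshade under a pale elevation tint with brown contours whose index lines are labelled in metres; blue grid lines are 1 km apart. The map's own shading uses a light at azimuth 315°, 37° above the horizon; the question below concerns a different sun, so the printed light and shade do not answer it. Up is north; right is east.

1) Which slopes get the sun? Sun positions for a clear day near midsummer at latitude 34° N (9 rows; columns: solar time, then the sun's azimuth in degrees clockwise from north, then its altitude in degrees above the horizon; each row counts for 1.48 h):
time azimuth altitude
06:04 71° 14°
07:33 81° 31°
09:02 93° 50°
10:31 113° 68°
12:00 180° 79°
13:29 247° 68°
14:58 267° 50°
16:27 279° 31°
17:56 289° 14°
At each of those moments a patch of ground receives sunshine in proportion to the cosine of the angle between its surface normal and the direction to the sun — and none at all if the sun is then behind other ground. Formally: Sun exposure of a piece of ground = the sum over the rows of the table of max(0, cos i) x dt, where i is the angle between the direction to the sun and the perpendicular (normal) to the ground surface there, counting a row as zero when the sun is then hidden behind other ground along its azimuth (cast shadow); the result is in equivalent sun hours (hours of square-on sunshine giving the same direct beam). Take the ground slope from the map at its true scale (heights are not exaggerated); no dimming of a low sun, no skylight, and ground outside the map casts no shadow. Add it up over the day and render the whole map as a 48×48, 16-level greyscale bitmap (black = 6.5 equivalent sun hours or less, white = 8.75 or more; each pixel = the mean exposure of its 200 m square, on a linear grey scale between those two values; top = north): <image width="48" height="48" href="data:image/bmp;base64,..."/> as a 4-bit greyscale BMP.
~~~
<image width="48" height="48" href="data:image/bmp;base64,Qk32BAAAAAAAAHYAAAAoAAAAMAAAADAAAAABAAQAAAAAAIAEAAATCwAAEwsAABAAAAAAAAAAAAAAABEREQAiIiIAMzMzAERERABVVVUAZmZmAHd3dwCIiIgAmZmZAKqqqgC7u7sAzMzMAN3d3QDu7u4A////AO3u/t64zN/////+zMuJrO7N///+3Nze/+3v/t6pzN/////szLdZ3N7N///+3cze/+3v7N25zN7///7MzKeu7t7c7/7u3tze7u3ty9y8zM3v/+zMy6jf/+7t3u7rzuzt3u28usq8rMzf/9zMyone7+zN3dy97+3u3u29q7m8u8zP/+zMqGrd7cupeKzv7dzd7929q8ityszf//3Mln3uys3cq97uzLvN/9zNutmdybze///cqK3tu87ris3Kq4zO//zNudmdykfMze7sqbzszN7VjMqIx5zO//3NqdesvIJbzMzsqtu+3M22nJiMd8zf///dmsnLvNlHvMzMuu3O7cy6q5i7eszv///tqdqqu7tljMzMuu7d7cy8u5VrmMzv///tydqJmax1jMy8ut3t7d27y4QCqpzf/9zN2sp4i911jMqrmdzu7u3KzNuEKbiK3szNyIhXbOyWnMqqetze/u7svN/tg4yom8zLlVhmfMt1isupjNzd7u7uu87v6UWL3czJhKqqvd2TisyoiuzN7e7u7Lze/reL3ry5dcm7vtyli8zJuc3N7d7u7szN79zN/7qpV8rKvNulecur2p3N7c3+7u7M793O/7mZWcm7q9u1Z6nN3Xvd7tzf7d29/+3e/8mZauusis21V4zMzbje7u3e/t3e/u3u76ioeuyai660VpzMzfuu7e3e////7u7d3uymWNlpzK2yZpzMzP6+7d3u/////u3M3v7IMyBb3KuyZ5zMzf/czd7u/////tzdzv7cmCBKzaqxV5zM7//+7d3v///+y8y8zf7czJupvKqxR5ze//7avN3e//7czd3KzO3c28/7iYmhR77//+ybzM3c7+7czMy6mO3c69//tjEAbP///9uty83cze7c3e7cuu7t7O///YZXz////tytuqq8zMq97/7t7v7u7f///+3eq97//MyLlTJHvcuc3u7c3v/u7v////7bmJvf/cyHswACa9ub3v/u3v////////3KzKhnqsyli6mHaMud7d3d3v////////277uuamHJFS+26mqmu7t3M3f////7///7M7v3smmEDGeqau3i97//u7qzN3czO///d7v38qmkxGNmcuazN7u7t3AABa8y93d3N7tztu4sRSNicvO7d7u3dyxE0RHqbzLYyMzjcvLoDaLeszt3e//7u3dzM25ZmdSJVM2rO7uw2W6jM3Mze/////+u83v7cl4vO2pi+7e1YbLrMzM3c7//u/9zN3v7u3tzNhnrN3u16a8maqqvMzv7e7+3Mzd7+/tu9q8zO7uybidqavLqqvNzN7+7LvM3e/tzOus3N/+y8mN3LzMurzMzd3v/szMzN7dzOyq3N/9zNub7MzMu83O7tzf/ru7u83dvO2q3M/szNyq3LqZq6zO7+3f/qucrMzdzeub3N7MzMu6zLu7ua3u7+3f/au7vu3tzeuLzO7MzLmKzrmHV87v/u3u7bvK3u7u3euczd7tzJZ66kI0ndzu7t7+3c7a7e/+7u2s7u7u7Jedx2i97szN/u/w=="/>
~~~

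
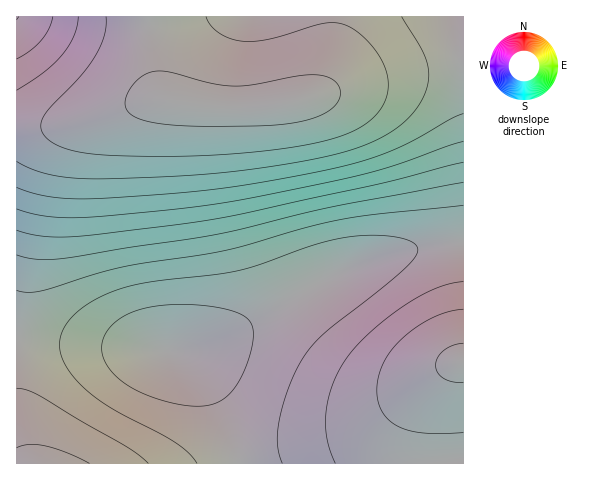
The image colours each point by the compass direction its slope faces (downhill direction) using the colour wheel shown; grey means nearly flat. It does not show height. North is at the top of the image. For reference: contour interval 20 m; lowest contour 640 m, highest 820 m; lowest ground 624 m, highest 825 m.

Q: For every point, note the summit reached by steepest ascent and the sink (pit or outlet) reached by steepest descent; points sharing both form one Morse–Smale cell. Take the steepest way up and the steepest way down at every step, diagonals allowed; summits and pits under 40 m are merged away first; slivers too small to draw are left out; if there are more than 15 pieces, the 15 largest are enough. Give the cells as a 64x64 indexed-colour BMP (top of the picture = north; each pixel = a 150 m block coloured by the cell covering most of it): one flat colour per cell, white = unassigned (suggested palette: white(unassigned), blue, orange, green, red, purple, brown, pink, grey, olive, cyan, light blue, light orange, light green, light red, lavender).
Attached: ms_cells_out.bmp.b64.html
<image width="64" height="64" href="data:image/bmp;base64,Qk12CAAAAAAAAHYAAAAoAAAAQAAAAEAAAAABAAQAAAAAAAAIAAATCwAAEwsAABAAAAAAAAAA////ALR3HwAOf/8ALKAsACgn1gC9Z5QAS1aMAMJ34wB/f38AIr28AM++FwDox64AeLv/AIrfmACWmP8A1bDFABEREREREREREREREREREREiIiIiIiIiIiIiIiIiIiIiERERERERERERERERERERESIiIiIiIiIiIiIiIiIiIiIRERERERERERERERERERESIiIiIiIiIiIiIiIiIiIiIhERERERERERERERERERERIiIiIiIiIiIiIiIiIiIiIiEREREREREREREREREREREiIiIiIiIiIiIiIiIiIiIiIREREREREREREREREREREiIiIiIiIiIiIiIiIiIiIiIhERERERERERERERERERESIiIiIiIiIiIiIiIiIiIiIiERERERERERERERERERESIiIiIiIiIiIiIiIiIiIiIiIRERERERERERERERERERIiIiIiIiIiIiIiIiIiIiIiIhEREREREREREREREREREiIiIiIiIiIiIiIiIiIiIiIiEREREREREREREREREREiIiIiIiIiIiIiIiIiIiIiIiIREREREREREREREREREiIiIiIiIiIiIiIiIiIiIiIiIhERERERERERERERERESIiIiIiIiIiIiIiIiIiIiIiIiERERERERERERERERESIiIiIiIiIiIiIiIiIiIiIiIiIRERERERERERERERESIiIiIiIiIiIiIiIiIiIiIiIiIhERERERERERERERESIiIiIiIiIiIiIiIiIiIiIiIiIiERERERERERERERERESIiIiIiIiIiIiIiIiIiIiIiIiIRERERERERERERERERESIiIiIiIiIiIiIiIiIiIiIiIhERERERERERERERERERERIiIiIiIiIiIiIiIiIiIiIiERERERERERERERERERERESIiIiIiIiIiIiIiIiIiIiIRERERERERERERERERERERESIiIiIiIiIiIiIiIiIiIhERERERERERERERERERERERESIiIiIiIiIiIiIiIiIiEREREREREREREREREREREREREiIiIiIiIiIiIiIiIiIREREREREREREREREREREREREREiIiIiIiIiIiIiIiIhEREREREREREREREREREREREREREiIiIiIiIiIiIiIiEREREREREREREREREREREREREREREiIiIiIiIiIiIiIREREREREREREREREREREREREREREREiIiIiIiIiIiIhEREREREREREREREREREREREREREREREiIiIiIiIiIiEREREREREREREREREREREREREREREREREiIiIiIiIiIRERERERERERERERERERERERERERERERERESIiIiIiIhEREREREREREREREREREREREREREREREREREREiIiIiERERERERERERERERERERERERERERERERERERERERESIRERERERERERERERERERERERERERERERERERERERERERERERERERERERERERERERERERERERERERERERERERERERERERERERERERERERERERERERERERERERERERERERERERERERERERERERERERERERERERERERERERERERERERERERERERERERERERERERERERERERERERERERERERERERERERERERERERERERERERERERERERERERERERERERERERERERERERERERERERERERERERERERERERERERERERERERERERERERERERERERERERERERERERERERERERERERERERERERERERERERERERERERERERERERERERERERERERERERERERERERERERERERERERERERERERERERERERERERERERERERERERERERERERERERERERERERERERERERERERERERERERERERERERERERERERERERERERERERERERERERERERERERERERERERERERERERERERERERERERERERERERERERERERERERERERERERERERERERERERERERERERERERERERERERERERERERERERERERERERERERERERERERERERERERERERERERERERERERERERERERERETMzMxERERERERERERERERERERERERERERERERERERERMzMzMzMxEREREREREREREREREREREREREREREREREREzMzMzMzMzERERERERERERERERERERERERERERERERETMzMzMzMzMzMRERERERERERERERERERERERERERERERMzMzMzMzMzMzMzEREREREREREREREREREREREREREREzMzMzMzMzMzMzERERERERERERERERERERERERERERETMzMzMzMzMzMzMRERERERERERERERERERERERERERERMzMzMzMzMzMzMxEREREREREREREREREREREREREREREzMzMzMzMzMzMzERERERERERERERERERERERERERERETMzMzMzMzMzMzMRERERERERERERERERERERERERERERMzMzMzMzMzMzMREREREREREREREREREREREREREREREzMzMzMzMzMzMxERERERERERERERERERERERERERERETMzMzMzMzMzMzERERERERERERERERERERERERERERERMzMzMzMzMzMzMREREREREREREREREREREREREREREREzMzMzMzMzMzMxERERERERERERERERERERERERERERETMzMzMzMzMzMzERERERERERERERERERERERERERERER"/>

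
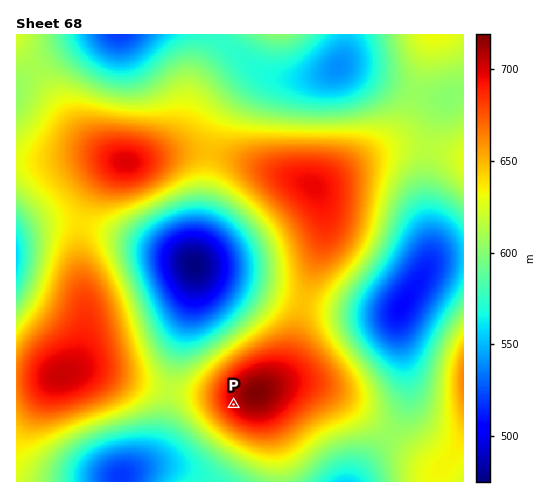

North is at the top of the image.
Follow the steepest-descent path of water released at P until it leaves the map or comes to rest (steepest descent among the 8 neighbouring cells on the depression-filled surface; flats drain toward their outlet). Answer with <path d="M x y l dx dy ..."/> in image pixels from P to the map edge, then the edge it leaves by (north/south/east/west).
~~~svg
<path d="M234 404l-55 55-13 0-1 1-5 0-1 2-4 0-7 2-3 2-2 0-4 3-2 0-11 4 0 3-6 5"/>
exit: south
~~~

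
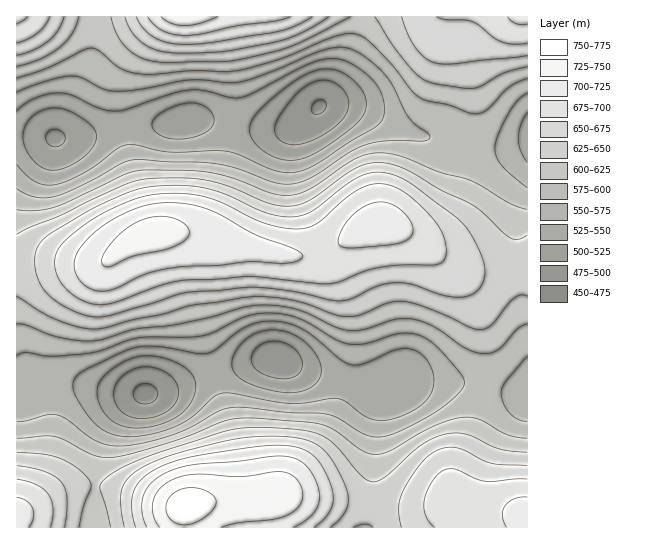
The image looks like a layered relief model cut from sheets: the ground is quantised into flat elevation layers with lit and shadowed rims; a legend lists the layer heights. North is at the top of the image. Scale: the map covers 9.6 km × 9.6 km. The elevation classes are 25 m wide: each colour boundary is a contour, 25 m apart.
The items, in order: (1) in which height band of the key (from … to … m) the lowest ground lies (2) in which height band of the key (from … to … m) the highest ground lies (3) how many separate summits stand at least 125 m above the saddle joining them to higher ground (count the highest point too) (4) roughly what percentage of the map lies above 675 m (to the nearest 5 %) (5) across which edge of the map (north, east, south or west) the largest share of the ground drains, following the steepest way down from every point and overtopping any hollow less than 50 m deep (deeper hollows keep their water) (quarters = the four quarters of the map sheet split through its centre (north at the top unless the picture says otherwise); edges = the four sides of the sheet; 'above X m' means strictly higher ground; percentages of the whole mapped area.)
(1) The lowest ground lies in the 450–475 m band.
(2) Between 750 and 775 m: that is the band holding the highest ground.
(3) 3 summits rise at least 125 m above their surroundings.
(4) About 20 % of the map lies above 675 m.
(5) Most of the ground drains across the western edge.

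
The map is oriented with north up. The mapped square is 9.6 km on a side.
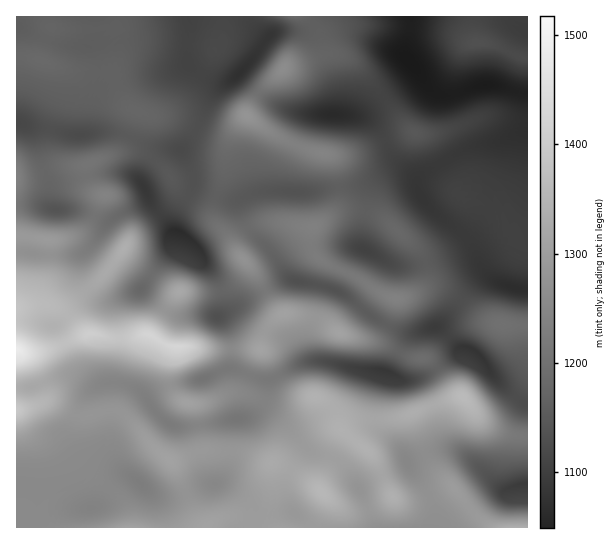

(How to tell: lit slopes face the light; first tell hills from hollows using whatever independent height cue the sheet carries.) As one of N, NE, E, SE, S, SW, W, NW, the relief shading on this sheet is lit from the S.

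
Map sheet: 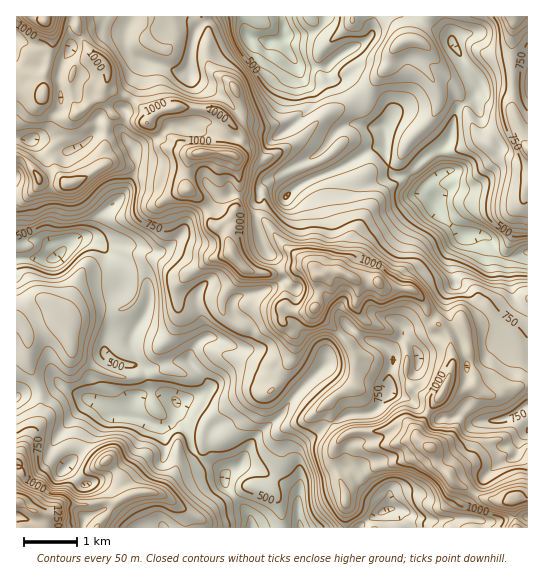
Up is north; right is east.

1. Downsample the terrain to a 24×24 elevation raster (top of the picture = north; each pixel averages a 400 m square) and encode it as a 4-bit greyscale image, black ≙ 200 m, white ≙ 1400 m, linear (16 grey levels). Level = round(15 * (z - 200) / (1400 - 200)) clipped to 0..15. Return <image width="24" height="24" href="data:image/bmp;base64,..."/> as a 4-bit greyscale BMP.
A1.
<image width="24" height="24" href="data:image/bmp;base64,Qk2WAQAAAAAAAHYAAAAoAAAAGAAAABgAAAABAAQAAAAAACABAAATCwAAEwsAABAAAAAAAAAAAAAAABEREQAiIiIAMzMzAERERABVVVUAZmZmAHd3dwCIiIgAmZmZAKqqqgC7u7sAzMzMAN3d3QDu7u4A////AN2ph2ZlMjNXZWiZq9uYmYdUNDN5dni7zadniGVDNER4iJvKq5ZnhlVENEWJmry6mXZVVDRERVaJmsuoh2ZDMzNEVmeIeJqYh1VDMzNEZ3Z4h4qpmGVURERFZ3doh4mpiGZlRFVVZ4hoh4mYd2ZlRFZmeKqYmImYd2ZlRFd3eKu6qpmHdlVVRFd4mZrMy6dmVTI0RFeJuZu7qHZDIjIjRWaKqJiIhlQhI2VVVoiaqHZnZTISRoiHV5qpl1VVVCEjV5mph5qqp1VFVDIjV5iJmJq7uGVUREM0V4iYiJmap2ZVRFRFaJmZmaqql1VVREVEZ6qZmIiIlTNEVVVUZ6mal3d4cyI0VmZUZ5qZh3d3MRIzRmZFZ7yph3d2IhM0RWVFeQ=="/>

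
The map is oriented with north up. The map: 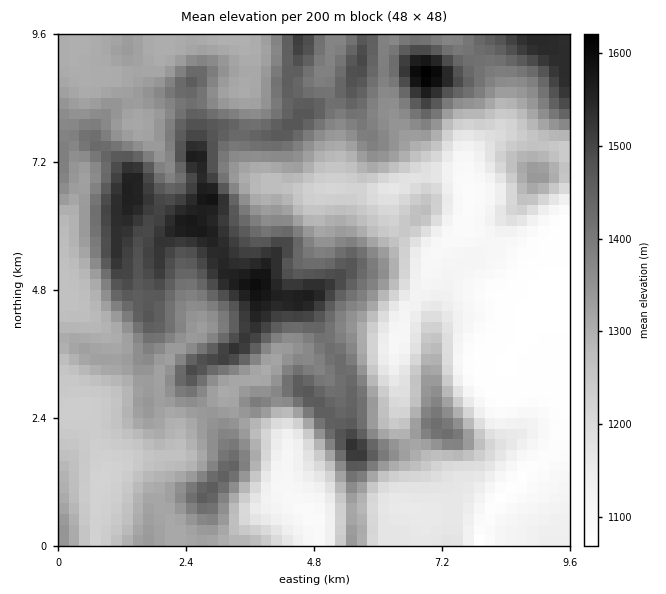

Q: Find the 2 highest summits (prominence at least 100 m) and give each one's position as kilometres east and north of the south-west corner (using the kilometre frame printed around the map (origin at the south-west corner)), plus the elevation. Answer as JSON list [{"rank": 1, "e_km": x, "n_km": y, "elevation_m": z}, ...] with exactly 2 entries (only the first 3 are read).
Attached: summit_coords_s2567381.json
[{"rank": 1, "e_km": 6.91, "n_km": 8.84, "elevation_m": 1627}, {"rank": 2, "e_km": 3.74, "n_km": 4.89, "elevation_m": 1599}]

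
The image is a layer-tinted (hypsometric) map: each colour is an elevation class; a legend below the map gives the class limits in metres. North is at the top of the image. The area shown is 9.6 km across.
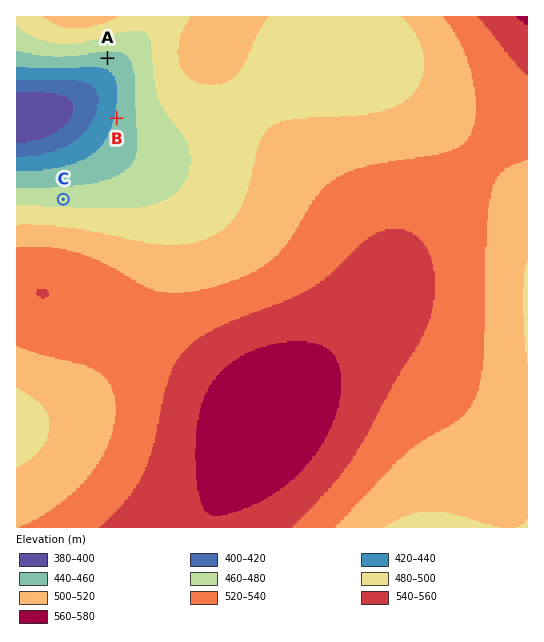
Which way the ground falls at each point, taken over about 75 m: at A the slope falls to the S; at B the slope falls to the W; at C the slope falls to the N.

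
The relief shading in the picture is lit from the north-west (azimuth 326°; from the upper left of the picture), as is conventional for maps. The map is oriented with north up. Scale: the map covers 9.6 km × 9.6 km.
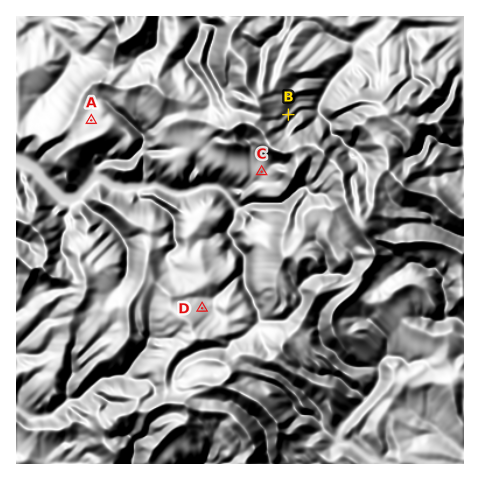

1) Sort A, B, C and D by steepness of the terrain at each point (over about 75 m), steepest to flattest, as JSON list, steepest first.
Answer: ["B", "D", "C", "A"]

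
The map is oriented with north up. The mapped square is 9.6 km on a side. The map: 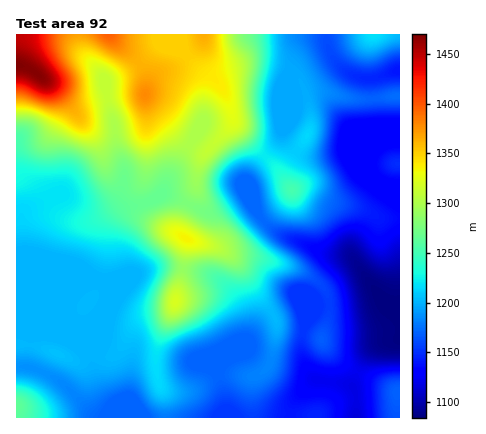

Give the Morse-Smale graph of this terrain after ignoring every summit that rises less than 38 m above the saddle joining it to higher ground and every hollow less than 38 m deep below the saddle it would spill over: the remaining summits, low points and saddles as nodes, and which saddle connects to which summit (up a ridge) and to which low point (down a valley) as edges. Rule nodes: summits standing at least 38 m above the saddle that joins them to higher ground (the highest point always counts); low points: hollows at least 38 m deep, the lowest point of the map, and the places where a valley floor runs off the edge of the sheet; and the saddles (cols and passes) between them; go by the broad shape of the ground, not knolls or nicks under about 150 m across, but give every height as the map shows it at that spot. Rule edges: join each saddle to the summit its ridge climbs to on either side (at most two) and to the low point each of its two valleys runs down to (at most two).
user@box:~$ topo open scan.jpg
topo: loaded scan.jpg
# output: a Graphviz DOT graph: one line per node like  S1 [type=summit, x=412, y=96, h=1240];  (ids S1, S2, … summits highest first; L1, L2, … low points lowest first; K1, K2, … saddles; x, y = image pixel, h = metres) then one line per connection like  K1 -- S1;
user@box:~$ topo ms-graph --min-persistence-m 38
graph terrain {
  S1 [type=summit, x=18, y=66, h=1470];
  S2 [type=summit, x=186, y=238, h=1335];
  S3 [type=summit, x=16, y=406, h=1264];
  S4 [type=summit, x=374, y=34, h=1218];
  S5 [type=summit, x=398, y=392, h=1170];
  L1 [type=low, x=394, y=308, h=1084];
  K1 [type=saddle, x=188, y=204, h=1278];
  K2 [type=saddle, x=16, y=366, h=1188];
  K3 [type=saddle, x=326, y=34, h=1163];
  K4 [type=saddle, x=330, y=304, h=1156];
  K5 [type=saddle, x=358, y=372, h=1122];
  K1 -- S1;
  K1 -- S2;
  K1 -- L1;
  K2 -- S1;
  K2 -- S3;
  K2 -- L1;
  K3 -- S1;
  K3 -- S4;
  K3 -- L1;
  K4 -- S1;
  K4 -- S2;
  K4 -- L1;
  K5 -- S1;
  K5 -- S5;
  K5 -- L1;
}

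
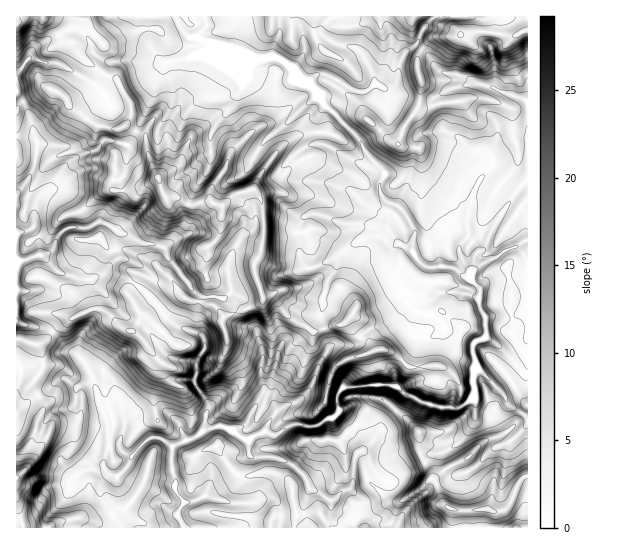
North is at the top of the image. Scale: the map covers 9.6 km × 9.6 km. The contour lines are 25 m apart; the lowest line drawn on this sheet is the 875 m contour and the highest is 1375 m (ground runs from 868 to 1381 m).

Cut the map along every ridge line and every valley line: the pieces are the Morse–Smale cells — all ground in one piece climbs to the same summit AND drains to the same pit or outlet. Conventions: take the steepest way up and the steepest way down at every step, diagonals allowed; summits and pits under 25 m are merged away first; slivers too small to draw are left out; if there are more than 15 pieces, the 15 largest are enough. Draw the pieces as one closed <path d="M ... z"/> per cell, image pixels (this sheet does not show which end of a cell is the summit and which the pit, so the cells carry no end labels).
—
<path d="M527 16l-93 0-13 15-6 15 9 5 17 21 17 3 18 8-27 6-23 14-33-7-18-13 0-2 10-12 7-23-1-13-6-17-179 0 1 10-8 9 0 4 12 6 36 15 14 0 6-3 12 2 16 12 6 10 8 3 8 9 6 10 34 34 7 13 20 23-4 10 3 15 13 8-7 9-1 7 1 9 10 12-7 8-3 14 2 12 5 13 9 10 18 3 0 8 3 4 15 6 6 10 26 12 10-4 4-4 0-5-2-13-6-14 1-14-9-10 0-6 15-12 42-22z"/><path d="M206 56l-12 0-30 7-9 23-2 11-21 44-5 4-6-2-6 11 0 23-3 6 1 7-11 2-14 13-1 5 10 13 8 0 13 9 9 3 14 8 21 4 6 11 20 24 4 8 8 7-3 12 0 16 2 6 5 7 1 9-9 16-1 20 13 20-4 27 19-3 26 13 16-8 3-9 8-10-3-12 2-8 22-42 3-12 12-12 9-14 6-31 8-12 5-15-23 12-11 1-6-13-1-31-5 3-13-4-23 1-18 15-10 17-27-23-14 0-16 8 11-16 7-28 18-30 2 4 15 9 12-3 10-8 13-24 10-10 14-10 20-20 14-8-10-13-11-4-39-8-9 0-1-6 5-6-37 0z"/><path d="M322 393l-15 0-9 8-15 6-10 8-8 17-16 8-26-13-17 2-11 8-9 3-6-15-15-14-30 4-10 6-1 9-5 12 1 5-10 0-3 3-4 15 2 5 8 5-4 1-8 7 0 15 12 19 12 11 189 0 15-13 2-14 20-14 2-6 2-23 9-12-5-16-20-19-2-14z"/><path d="M527 240l-41 21-15 12 0 6 9 10-1 14 6 14 2 18-12 6-2 4 0 10 3 7 0 8-3 5 2 46-10 14-18 16-17 4-8 8-11 4-20 16-4 0-8-6-8-11-4-11-5-4-4 1-3 6-2 23-2 6-20 14-2 14-14 13 138 0 1-19 36 0 7 3 6-1 6-6 11-24 8-6 0-57-19-13-4-8-9-10 22-20 7 8 3-1z"/><path d="M319 97l-4 0-10 8-20 20-12 8-12 12-13 24-10 8-12 3-15-9-2-4-18 30-7 28-9 14 14-6 14 0 27 23 10-17 18-15 23-1 13 4 5-3 6-8 4-1 16 1 18 8 27 0 17 5 2-14 7-9-10-5-5-6-1-12 4-10-5-5-17-3-42-23-1-27 5-10z"/><path d="M134 283l-6 8 0 4 12 19 0 5-5 10-8 2-5-3-17-17-12-2-1 12-9 12-4 10 0 12 13 20 7 27 8 17 2 23 10 3 8-26 8-4 20-4 10 0 4 2 11 12 5 14 5 1 14-10 1-15 3-5 0-7-13-20 1-20 9-16-1-9-5-5-18-5-10-5-8-9-4-8z"/><path d="M65 379l-7 1-21 15 6 8 0 8-6 10-1 9-7 16 0 17-2 6-11 9 0 49 107 1-10-11-13-23 1-11 8-7 4-1-8-5-2-5 4-15 3-3 9-1-10-4-1-17-9-23-2-11-4-7-18 3z"/><path d="M205 16l-188 0-1 38 7 9 6-4 6 0 8 4 16 1 34 20 6-3 9-16 5-4 18-1 7 3 21 1 35-8 12 0 11 4 29 0-47-22 8-12z"/><path d="M97 224l-10 4-14-1-8 2-8 8-4 12-4 4-8 2 7 7 0 3-8 21-6 5-18 0 0 30 2 2 27 5 8 4 17-13 20-8 1-5-10-27 8 1 16-7 6 0 23 10 7-8 14 6 6 0 8-4-15-14-25-12-20-2-10-12 1-4z"/><path d="M377 236l-12 1-19 12-7 8-3 10-9 15-7 33 9 33 6-4 20 0 8-11 30-14 15-18-3-1-9-10-7-19 3-20 3-5z"/><path d="M417 301l-10 0-14 18-30 14-8 11-20 0-5 3-9 12-6 20-8 14 30 3 8-9 49 0 2-17 16-16 7-15 19-4 6-5-3-9-18-10 1-8z"/><path d="M407 395l-12 18-10 8-12 20-10 9 14 25 10 8 7-2 13-12 15-6 8-8 15-3 10-7 10-10 10-14 0-20-2-2-15 9-15 0-21-5z"/><path d="M110 140l-5 0-10 11-12 2-13 8-6 6-8 15-17 16-4 8 0 19-3 5 5 8 4 17 5 0 7-6 4-12 8-8 8-2 14 1 9-5-9-16 15-15 11-2-1-7 3-6 0-23 5-11z"/><path d="M445 328l-7 7-19 4-7 15-16 16-1 16 27 17 21 5 15 0 13-8 4-6 0-51z"/><path d="M131 60l-18 1-5 4-13 20 9 9 3 8-13 9-6 7 9 7 17 4 5-1 2 7-1 7 6 3 6-4 13-27 8-17 3-15 8-16-1-3-13 1z"/>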